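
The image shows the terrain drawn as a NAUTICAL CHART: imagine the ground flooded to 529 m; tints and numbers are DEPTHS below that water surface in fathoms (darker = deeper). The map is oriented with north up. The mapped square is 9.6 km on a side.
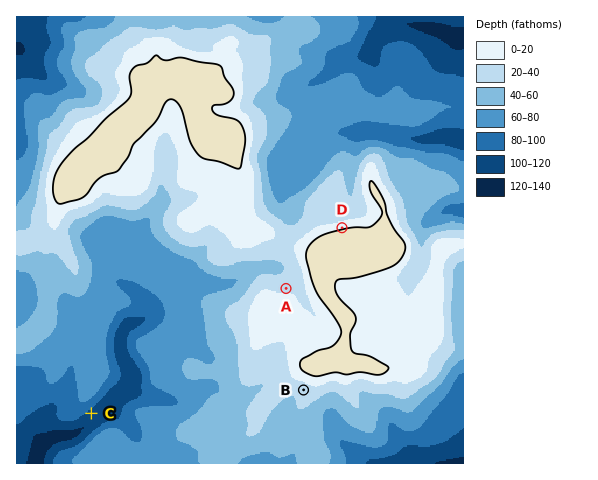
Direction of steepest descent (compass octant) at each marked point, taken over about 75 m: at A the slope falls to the N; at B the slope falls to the SW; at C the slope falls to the SE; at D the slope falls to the N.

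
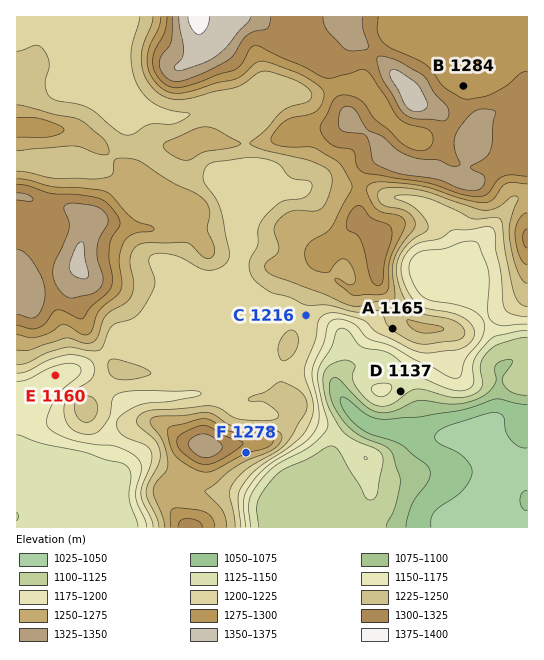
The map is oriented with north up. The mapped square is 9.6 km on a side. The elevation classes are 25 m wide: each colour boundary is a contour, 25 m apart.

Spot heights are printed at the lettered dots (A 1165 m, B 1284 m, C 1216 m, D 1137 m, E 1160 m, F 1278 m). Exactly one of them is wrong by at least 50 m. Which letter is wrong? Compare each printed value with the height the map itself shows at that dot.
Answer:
A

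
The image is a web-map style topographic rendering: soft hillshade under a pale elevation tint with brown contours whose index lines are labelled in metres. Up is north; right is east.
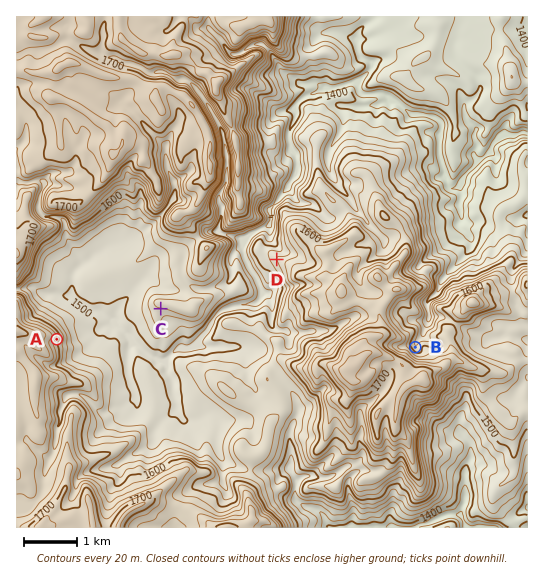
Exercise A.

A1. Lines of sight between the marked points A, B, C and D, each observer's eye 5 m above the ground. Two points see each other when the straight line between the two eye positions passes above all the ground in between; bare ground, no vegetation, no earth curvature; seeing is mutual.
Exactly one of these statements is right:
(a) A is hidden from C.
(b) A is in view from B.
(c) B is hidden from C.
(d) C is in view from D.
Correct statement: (c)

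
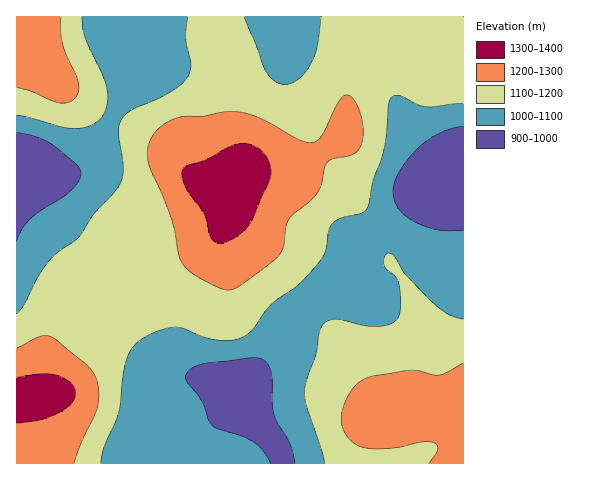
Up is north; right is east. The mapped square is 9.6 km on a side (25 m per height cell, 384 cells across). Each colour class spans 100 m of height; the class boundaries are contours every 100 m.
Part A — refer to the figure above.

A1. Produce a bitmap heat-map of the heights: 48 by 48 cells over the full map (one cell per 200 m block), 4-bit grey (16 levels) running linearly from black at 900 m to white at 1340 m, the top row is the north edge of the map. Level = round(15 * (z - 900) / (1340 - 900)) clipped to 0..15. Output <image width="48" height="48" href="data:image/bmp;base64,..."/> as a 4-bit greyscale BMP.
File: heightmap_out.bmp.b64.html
<image width="48" height="48" href="data:image/bmp;base64,Qk32BAAAAAAAAHYAAAAoAAAAMAAAADAAAAABAAQAAAAAAIAEAAATCwAAEwsAABAAAAAAAAAAAAAAABEREQAiIiIAMzMzAERERABVVVUAZmZmAHd3dwCIiIgAmZmZAKqqqgC7u7sAzMzMAN3d3QDu7u4A////AN3dy6mGZVVVVVVVVVVDM0VniZqqqqqrvN3dzKmHZVVVVVVVVVQzM0V4maqqqqqqu93d3LqHZVVVVUREREMzNFZ4mru7u6qqu93d3LqYZlVVVUREMzIjNFZ4q7zLu7u7u+7t3cuodmZVVURDMiIjRWeJq8zMy7u7vO7u7dypdmZlVUQzIREjRWeJq8zMzLu7zf/u7ty5h2ZlVUQyIREjVmeIm7zMzMu7zf//7ty5h2ZVREMyEQEjVneImrzMzLu7ze7u7ty5h2VURDMiEREjVneImqu7u7u7vN7u7cuph2VURDMyIREkVmd4iaqqq7qqu83d3LqZh2ZVREMzMiI0Vmd4iJmZqqqqqrzMy6qYh2ZVVUREREREVWd3iIiZmZmZmau7upmIh3ZmVVVmZlVEVWZ3iIiIiIiJmZqqqpmIiHd2Zmd3d3ZVVWZ3d3d3iIiIiImqqZiIiId3d3eIiIdlVWZ3d3d3d3iIiIiZmZiIiIiId3iJmYdlVWZ3d3dnd3d3d3iZmYiIiIiIiIiZqZh2ZWZmZmZmd3d3dmeJmYiIiIiZmImaqpmHZmZmZmZmd3d2ZmeIiIiIiImZmZmqqqmYd2ZmZmZmd3dmZlZ4iIiIiJmZmaqruqqZiHZmZmZnd3ZlVVZ3iIiIiZmaqqu7u7qqmIdmZmZ3d3ZVVUVneIiIiZmqqrvMzLu6qYd2ZmZ3d2ZVVUVWd3iIiZmaqrzd3Mu7qZh3ZmZ3d2VURERWZ3eIiZmaqrze3dzLqph3ZmZndmVERDRFZnd4iJmZq83e7t3LqpiHZmZmZlRERDRFVmd4iJmZq83u7u3MupiHZmZmZUQzMzNEVWZ3iImZq83u7u7cuqmId3dmVDIiMzM0RVZ3iImavN3u7u7cy6qYiHdlQyESIiIjNEVneImavN7u7+7dzLqpmIdlMhEREhEiI0RWd4maze7//+7t3MuqmYdlMhEAERESIzRVZ4mrze7///7u3cuqmYh1QiEQAAERIzRFZ4ms3e7v//7u3Mu6qZh2QyIRAAESI0RFZ4m83d3u7/7t3Lu6qqmGVDIhEREiNEVVZ4q8zMzd7u7tzLuqu6mHVEMiESIzRVVmZ4mrzLzM3d3cu6qru7qHZUQzIjRFZmZmd4mru7u7zMzLqqqqu7qHZVRDM1ZneHd3d4iaq6q7u7u6qZmqu7qHZlVURHeImZh3d3iJqqqqqqqpmImau7qHZmZmVZmaqqmHdmd4mZqqqqmYiIiaq6mHdnd3d6qru6mHZmZneJmZmZmId4iZqqmHd3iIiKu7u6mHZlVVZ4iZmYiHd3iJqqmIeIiZmbu8y6mHZVVFVniIiIh3Z3eJmpmIiJmZmczMy6h2VUREVneIiId2ZmeJmZmZmZmaqszMuph2VEREVneIiId2Zmd4mZmZmaqqqszMuodmVERFVniIiIdmZWZ4mZmZmqqqqszMuYdlVERVZniIiHdmVVZ4mZmZmqqqqszMuYdlRERVZniIiHdlVVZ4mZmZmaqqqszMuYZlRERVZneIh3ZlVVZ4mZmImZqqqg=="/>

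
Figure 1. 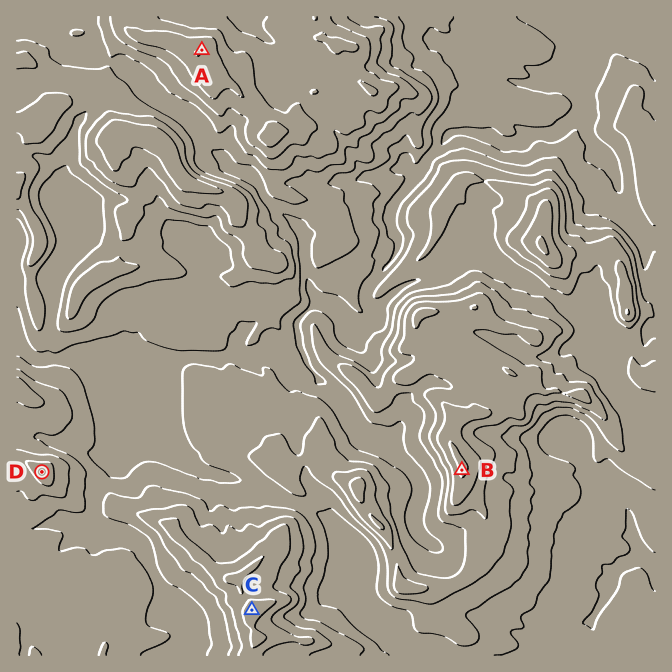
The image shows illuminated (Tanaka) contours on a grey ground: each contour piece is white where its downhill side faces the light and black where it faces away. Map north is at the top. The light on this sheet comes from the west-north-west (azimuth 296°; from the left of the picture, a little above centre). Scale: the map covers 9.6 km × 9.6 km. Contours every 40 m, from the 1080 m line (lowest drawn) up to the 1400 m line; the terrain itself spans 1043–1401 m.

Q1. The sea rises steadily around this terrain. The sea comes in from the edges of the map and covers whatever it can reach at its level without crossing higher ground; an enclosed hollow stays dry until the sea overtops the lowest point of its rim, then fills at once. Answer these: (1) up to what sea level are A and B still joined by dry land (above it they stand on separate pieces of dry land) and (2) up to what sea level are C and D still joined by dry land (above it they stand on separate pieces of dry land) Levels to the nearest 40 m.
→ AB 1200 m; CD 1240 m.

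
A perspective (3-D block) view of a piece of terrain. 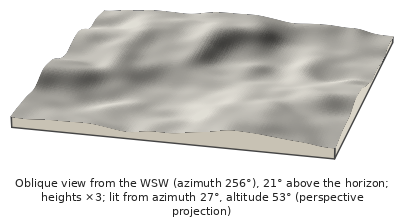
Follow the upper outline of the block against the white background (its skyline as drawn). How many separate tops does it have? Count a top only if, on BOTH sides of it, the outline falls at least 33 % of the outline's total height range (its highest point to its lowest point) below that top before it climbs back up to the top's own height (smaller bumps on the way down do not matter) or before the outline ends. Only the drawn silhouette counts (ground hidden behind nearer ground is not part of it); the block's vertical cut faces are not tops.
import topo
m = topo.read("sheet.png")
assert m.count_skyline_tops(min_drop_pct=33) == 0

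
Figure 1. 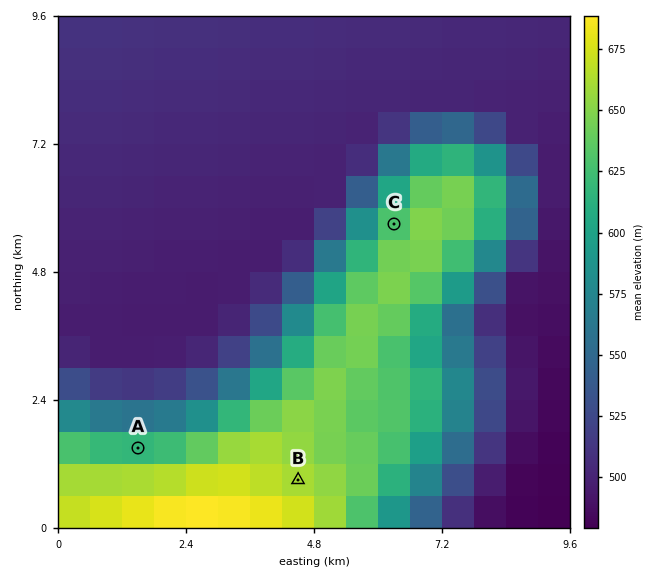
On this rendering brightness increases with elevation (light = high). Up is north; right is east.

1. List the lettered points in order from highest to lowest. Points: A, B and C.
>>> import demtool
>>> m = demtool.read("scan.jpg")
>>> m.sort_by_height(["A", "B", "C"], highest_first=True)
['B', 'C', 'A']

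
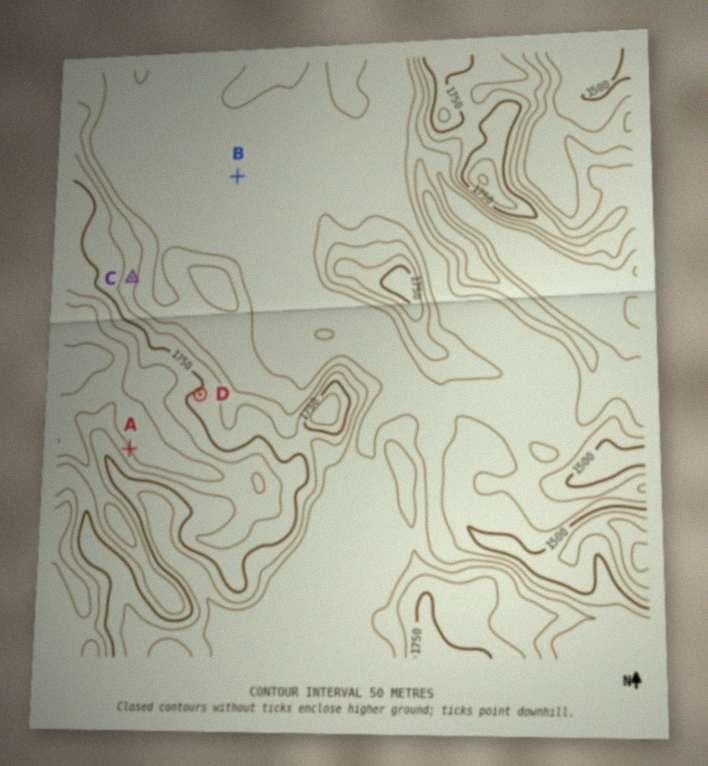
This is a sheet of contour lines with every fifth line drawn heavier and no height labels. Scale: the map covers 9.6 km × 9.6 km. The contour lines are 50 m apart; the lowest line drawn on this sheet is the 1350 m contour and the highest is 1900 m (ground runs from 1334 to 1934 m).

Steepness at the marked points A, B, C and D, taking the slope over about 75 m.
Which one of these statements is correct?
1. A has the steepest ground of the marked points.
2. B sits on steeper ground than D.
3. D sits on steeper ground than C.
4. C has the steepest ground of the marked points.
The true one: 1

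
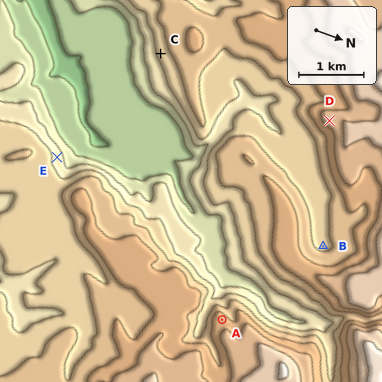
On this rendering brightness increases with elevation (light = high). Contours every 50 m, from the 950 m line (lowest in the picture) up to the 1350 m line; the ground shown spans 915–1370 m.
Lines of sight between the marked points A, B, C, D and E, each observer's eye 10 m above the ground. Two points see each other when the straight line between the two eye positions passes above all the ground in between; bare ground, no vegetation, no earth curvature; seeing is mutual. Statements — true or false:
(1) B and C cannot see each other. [true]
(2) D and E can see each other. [true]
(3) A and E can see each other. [false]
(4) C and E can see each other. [true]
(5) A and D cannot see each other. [false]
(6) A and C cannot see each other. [false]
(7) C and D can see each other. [false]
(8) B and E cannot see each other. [true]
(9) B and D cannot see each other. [false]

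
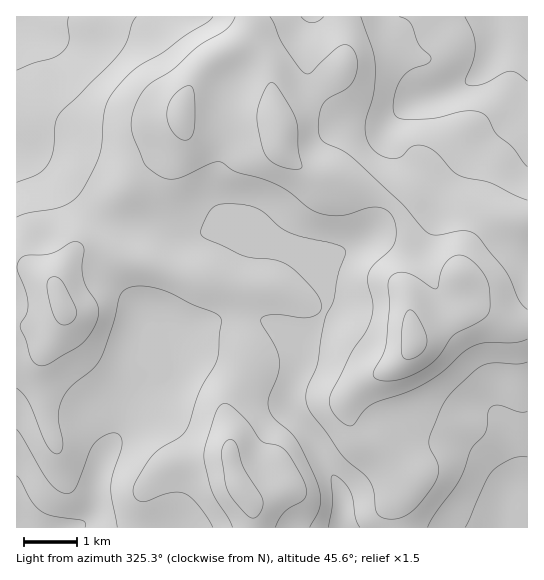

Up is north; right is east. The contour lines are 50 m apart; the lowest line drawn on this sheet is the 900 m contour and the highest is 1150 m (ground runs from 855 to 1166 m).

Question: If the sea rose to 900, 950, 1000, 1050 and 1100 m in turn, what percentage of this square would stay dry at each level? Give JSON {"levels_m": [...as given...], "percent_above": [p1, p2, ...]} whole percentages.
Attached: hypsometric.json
{"levels_m": [900, 950, 1000, 1050, 1100], "percent_above": [96, 85, 59, 25, 6]}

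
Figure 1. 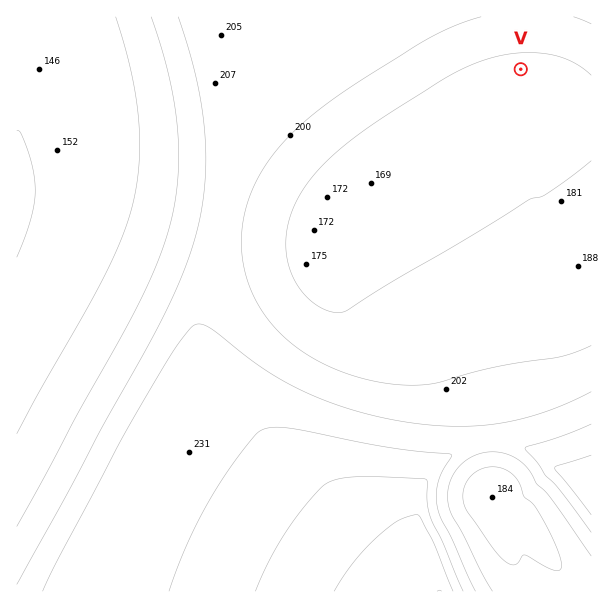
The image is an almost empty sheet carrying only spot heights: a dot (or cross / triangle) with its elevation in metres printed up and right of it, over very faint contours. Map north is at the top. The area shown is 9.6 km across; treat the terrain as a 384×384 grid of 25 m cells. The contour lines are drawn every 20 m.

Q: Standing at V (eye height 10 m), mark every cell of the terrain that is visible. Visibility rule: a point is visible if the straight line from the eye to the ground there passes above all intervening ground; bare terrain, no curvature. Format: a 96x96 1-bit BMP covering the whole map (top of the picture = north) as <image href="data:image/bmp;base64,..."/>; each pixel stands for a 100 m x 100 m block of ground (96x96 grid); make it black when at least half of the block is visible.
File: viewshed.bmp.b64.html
<image width="96" height="96" href="data:image/bmp;base64,Qk2+BAAAAAAAAD4AAAAoAAAAYAAAAGAAAAABAAEAAAAAAIAEAAATCwAAEwsAAAIAAAAAAAAA////AAAAAAAAAAAAAAAAAAPgAAAAAAAAAAAAAAPgAAAAAAAAAAAAAAPgAAAAAAAAAAAAAAfAAAAAAAAAAAAAAAfAAAAAAAAAAAAAAAeAAAAAAAAAAAAAAAeAAAAAAAAAAAAAAA+AAAAAAAAAAAAAAA8AAAAAAAAAAAAAAB8AAAAAAAAAAAAAAB4AAAAAAAAAAAAAAPwAAAAAAAAAAAAAA/wAAAAAAAAAAAAAH/gAAAAAAAAAAAAAf/gAAAAAAAAAAAAA//gAAAAAAAAAAAAD//gAAAEAAAAAAAAP//gAAAMAAAAAAAAf//gAAAcAAAAAAAA///wAAA8AAAAAAAD///wAAD8AAAAAAAH///4AAH8AAAAAAAP///8AAf8AAAAAAAf////AA/8AAAAAAA/////4H/8AAAAAAB////////8AAAAAAD////////8AAAAAAH////////8AAAAAAP////////8AAAAAAf////////8AAAAAA/////////8AAAAAB/////////8AAAAAD/////////8AAAAAD/////////8AAAAAH/////////8AAAAAP/////////8AAAAAP/////////8AAAAAf/////////8AAAAAf/////////8AAAAA//////////8AAAAA//////////8AAAAA//////////8AAAAB//////////8AAAAB//////////8AAAAB//////////8AAAAD//////////8AAAAD//////////8AAAAD//////////8AAAAD///////H//8AAAAD///////D//8AAAAD//////+A//8AAAAB//////+Af/8AAAAB//////8AP/8AAAAB//////8AH/8AAAAB///////4D/8AAAAA///////8D/8AAAAA////////B/8AAAAA////////h/8AAAAA////////w/8AAAAA////////5/8AAAAAf/////////8AAAAAf/////////8AAAAAf/////////8AAAAAf/////////8AAAAAf/////////8AAAAAf/////////8AAAAAP/////////8AAAAAP/////////8AAAAAP/////////8AAAAAP/////////8AAAAAP/////////8AAAAAH/////////8AAAAAH/////////8AAAAAD/////////8AAAAAB/////////8AAAAAA/////////8AAAAAAf////////8AAAAAAP////////8AAAAAAH////////8AAAAAAD////////8AAAAAAB////////8AAAAAAA////////8AAAAAAAP///////8AAAAAAAH///////8AAAAAAAD///////8AAAAAAAA///////8AAAAAAAAf//////8AAAAAAAAH//////8AAAAAAAAD//////8AAAAAAAAA//////8AAAAAAAAAf/////8AAAAAAAAAH/////8AAAAAAAAAD/////8AAAAAAAAAB/////8AAAAAAAAAAf////8AAAAAAAAAAP////8="/>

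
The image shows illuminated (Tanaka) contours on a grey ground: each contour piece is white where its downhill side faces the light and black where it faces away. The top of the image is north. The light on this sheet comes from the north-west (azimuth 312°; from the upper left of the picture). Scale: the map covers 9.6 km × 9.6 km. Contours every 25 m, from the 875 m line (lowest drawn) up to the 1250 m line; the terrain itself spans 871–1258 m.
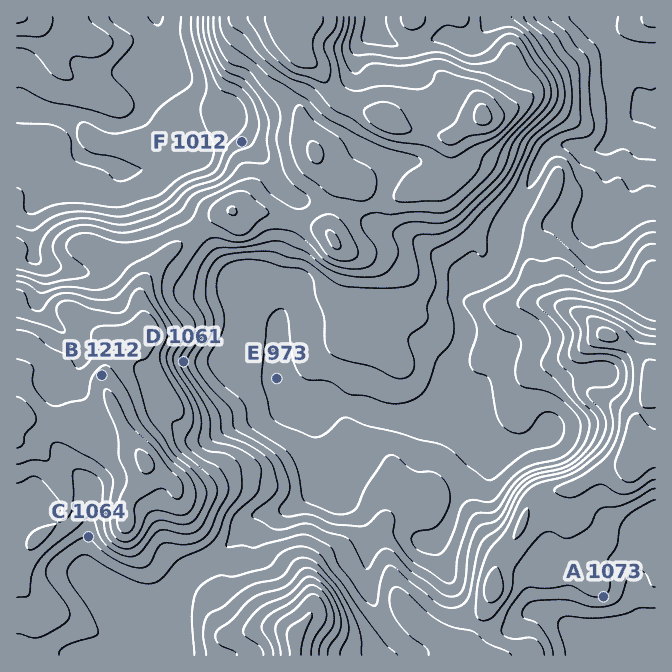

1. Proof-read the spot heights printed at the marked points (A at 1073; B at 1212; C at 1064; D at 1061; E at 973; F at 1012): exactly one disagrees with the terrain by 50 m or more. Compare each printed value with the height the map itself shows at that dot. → C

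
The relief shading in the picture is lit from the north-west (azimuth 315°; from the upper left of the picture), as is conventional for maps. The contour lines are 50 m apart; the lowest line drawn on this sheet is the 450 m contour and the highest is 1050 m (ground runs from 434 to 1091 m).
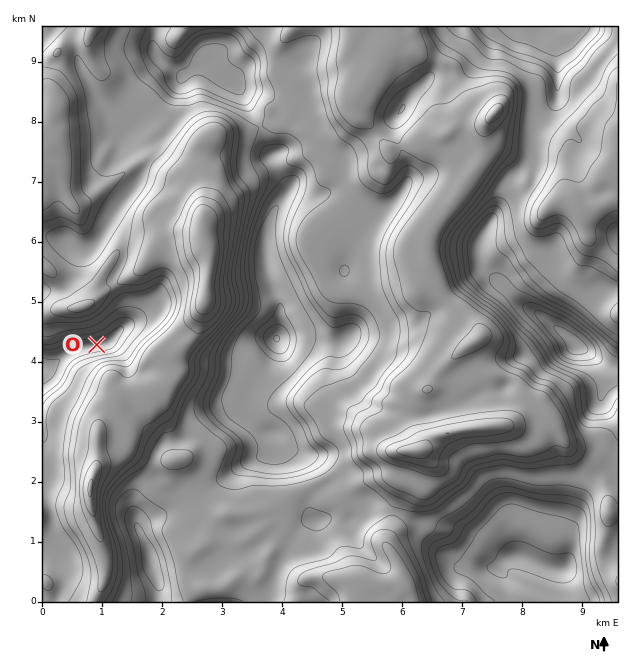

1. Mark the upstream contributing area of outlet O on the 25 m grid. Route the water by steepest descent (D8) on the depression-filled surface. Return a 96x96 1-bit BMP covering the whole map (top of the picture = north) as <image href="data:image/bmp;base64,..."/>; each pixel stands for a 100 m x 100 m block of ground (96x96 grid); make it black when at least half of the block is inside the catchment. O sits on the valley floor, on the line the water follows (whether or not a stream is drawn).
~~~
<image width="96" height="96" href="data:image/bmp;base64,Qk2+BAAAAAAAAD4AAAAoAAAAYAAAAGAAAAABAAEAAAAAAIAEAAATCwAAEwsAAAIAAAAAAAAA////AAAAAAAAAAAAAAAAAAAAAAAAAAAAAAAAAAAAAAAAAAAAAAAAAAAAAAAAAAAAAAAAAAAAAAAAAAAAAAAAAAAAAAAAAAAAAAAAAAAAAAAAAAAAAAAAAAAAAAAAAAAAAAAAAAAAAAAAAAAAAAAAAAAAAAAAAAAAAAAAAAAAAAAAAAAAAAAAAAAAAAAAAAAAAAAAAAAAAAAAAAAAAAAAAAAAAAAAAAAAAAAAAAAAAAAAAAAAAAAAAAAAAAAAAAAAAAAAAAAAAAAAAAAAAAAAAAAAAAAAAAAAAAAAAAAAAAAAAAAAAAAAAAAAAAAAAAAAAAAAAAAAAAAAAAAAAAAAAAAAAAAAAAAAAAAAAAAAAAAAAAAAAAAAAAAAAAAAAAAAAAAAAAAAAAAAAAAAAAAAAAAAAAAAAAAAAAAAAAAAAAAAAAAAAAAAAAAAAAAAAAAAAAAAAAAAAAAAAAAAAAAAAAAAAAAAAAAAAAAAAAAAAAAAAAAAAAAAAAAAAAAAAAAAAAAAAAAAAAAAAAAAAAAAAAAAAAAAAAAAAAAAAAAAAAAADAAAAAAAAAAAAAAAD+AAAAAAAAAAAAAAH/gAAAAAAAAAAAAAH/wAAAAAAAAAAAAAH/wAAAAAAAAAAAAAP/wAAAAAAAAAAAAAf/wAAAAAAAAAAAAAf/wAAAAAAAAAAAAAf/4AAAAAAAAAAAAAf/8AAAAAAAAAAAAAf/+AAAAAAAAAAAAAf//AAAAAAAAAAAAA///AAAAAAAAAAAAA///AAAAAAAAAAAAB///gAAAAAAAAAAAB///gAAAAAAAAAAAAf//gAAAAAAAAAAAAP//gAAAAAAAAAAAAH//wAAAAAAAAAAAAB//wAAAAAAAAAAAAAf/wAAAAAAAAAAAAAP/wAAAAAAAAAAAAAH/wAAAAAAAAAAAAAD/wAAAAAAAAAAAAAB/wAAAAAAAAAAAAAA/gAAAAAAAAAAAAAAfgAAAAAAAAAAAAAAAAAAAAAAAAAAAAAAAAAAAAAAAAAAAAAAAAAAAAAAAAAAAAAAAAAAAAAAAAAAAAAAAAAAAAAAAAAAAAAAAAAAAAAAAAAAAAAAAAAAAAAAAAAAAAAAAAAAAAAAAAAAAAAAAAAAAAAAAAAAAAAAAAAAAAAAAAAAAAAAAAAAAAAAAAAAAAAAAAAAAAAAAAAAAAAAAAAAAAAAAAAAAAAAAAAAAAAAAAAAAAAAAAAAAAAAAAAAAAAAAAAAAAAAAAAAAAAAAAAAAAAAAAAAAAAAAAAAAAAAAAAAAAAAAAAAAAAAAAAAAAAAAAAAAAAAAAAAAAAAAAAAAAAAAAAAAAAAAAAAAAAAAAAAAAAAAAAAAAAAAAAAAAAAAAAAAAAAAAAAAAAAAAAAAAAAAAAAAAAAAAAAAAAAAAAAAAAAAAAAAAAAAAAAAAAAAAAAAAAAAAAAAAAAAAAAAAAAAAAAAAAAAAAAAAAAAAAAAAAAAAAAAAAAAAAAAAAAAAAAAAAAAAAAAAAAAAAAAAAAAAAAAAAAAAAAAAAAAAAAAAAAAAAAAAAAAAAAA="/>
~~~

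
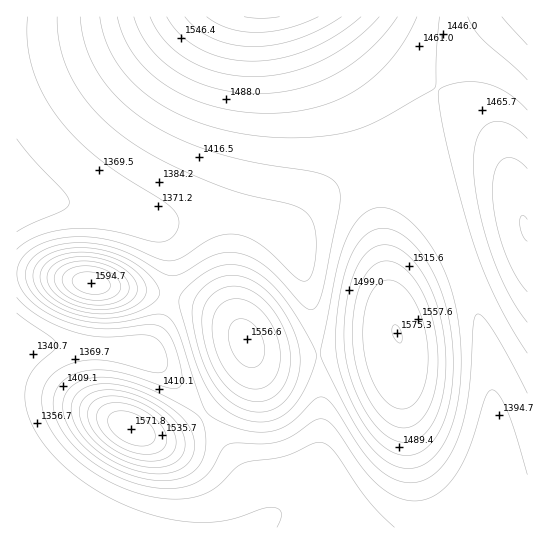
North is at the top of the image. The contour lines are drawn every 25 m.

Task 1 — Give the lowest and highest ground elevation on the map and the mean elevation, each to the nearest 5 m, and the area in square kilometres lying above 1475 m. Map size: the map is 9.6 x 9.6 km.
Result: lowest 1330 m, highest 1630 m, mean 1440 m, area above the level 25.3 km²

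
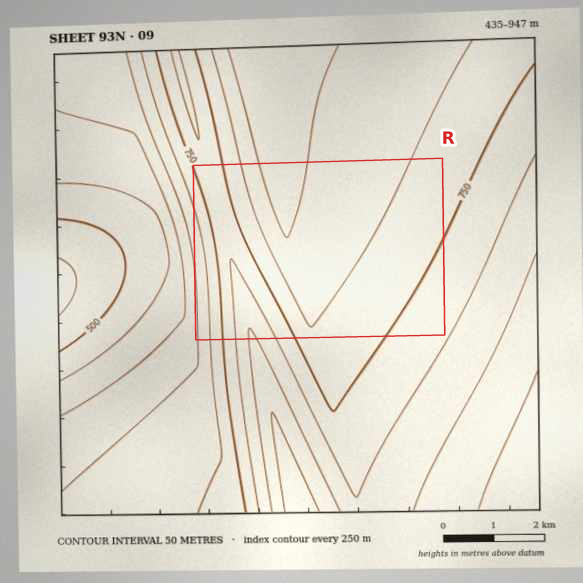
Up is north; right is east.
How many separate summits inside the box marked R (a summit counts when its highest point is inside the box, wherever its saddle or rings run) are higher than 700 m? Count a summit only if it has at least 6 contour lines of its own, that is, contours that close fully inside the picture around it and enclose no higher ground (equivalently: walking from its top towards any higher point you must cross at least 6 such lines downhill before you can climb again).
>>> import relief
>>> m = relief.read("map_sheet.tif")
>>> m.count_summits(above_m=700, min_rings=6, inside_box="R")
0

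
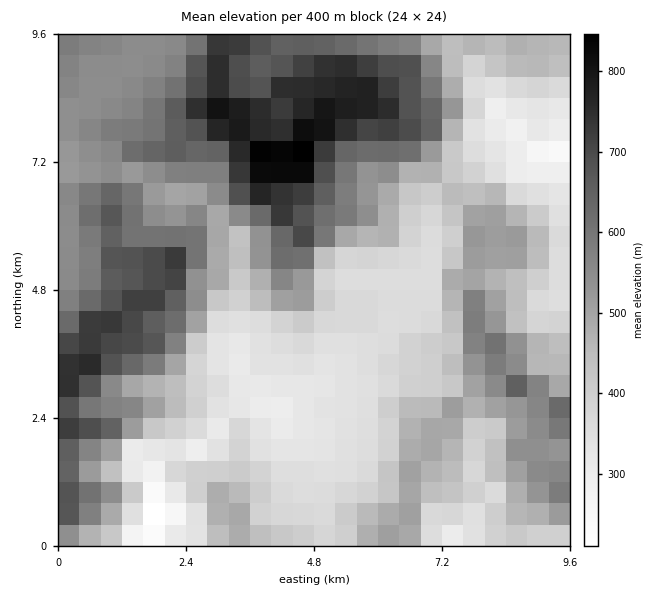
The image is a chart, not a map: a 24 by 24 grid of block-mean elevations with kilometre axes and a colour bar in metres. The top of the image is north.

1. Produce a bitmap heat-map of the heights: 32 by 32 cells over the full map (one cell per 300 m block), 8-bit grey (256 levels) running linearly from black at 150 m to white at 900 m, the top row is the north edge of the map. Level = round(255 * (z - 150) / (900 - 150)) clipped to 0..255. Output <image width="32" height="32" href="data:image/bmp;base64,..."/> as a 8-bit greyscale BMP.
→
<image width="32" height="32" href="data:image/bmp;base64,Qk02CAAAAAAAADYEAAAoAAAAIAAAACAAAAABAAgAAAAAAAAEAAATCwAAEwsAAAABAAAAAAAAAAAAAAEBAQACAgIAAwMDAAQEBAAFBQUABgYGAAcHBwAICAgACQkJAAoKCgALCwsADAwMAA0NDQAODg4ADw8PABAQEAAREREAEhISABMTEwAUFBQAFRUVABYWFgAXFxcAGBgYABkZGQAaGhoAGxsbABwcHAAdHR0AHh4eAB8fHwAgICAAISEhACIiIgAjIyMAJCQkACUlJQAmJiYAJycnACgoKAApKSkAKioqACsrKwAsLCwALS0tAC4uLgAvLy8AMDAwADExMQAyMjIAMzMzADQ0NAA1NTUANjY2ADc3NwA4ODgAOTk5ADo6OgA7OzsAPDw8AD09PQA+Pj4APz8/AEBAQABBQUEAQkJCAENDQwBEREQARUVFAEZGRgBHR0cASEhIAElJSQBKSkoAS0tLAExMTABNTU0ATk5OAE9PTwBQUFAAUVFRAFJSUgBTU1MAVFRUAFVVVQBWVlYAV1dXAFhYWABZWVkAWlpaAFtbWwBcXFwAXV1dAF5eXgBfX18AYGBgAGFhYQBiYmIAY2NjAGRkZABlZWUAZmZmAGdnZwBoaGgAaWlpAGpqagBra2sAbGxsAG1tbQBubm4Ab29vAHBwcABxcXEAcnJyAHNzcwB0dHQAdXV1AHZ2dgB3d3cAeHh4AHl5eQB6enoAe3t7AHx8fAB9fX0Afn5+AH9/fwCAgIAAgYGBAIKCggCDg4MAhISEAIWFhQCGhoYAh4eHAIiIiACJiYkAioqKAIuLiwCMjIwAjY2NAI6OjgCPj48AkJCQAJGRkQCSkpIAk5OTAJSUlACVlZUAlpaWAJeXlwCYmJgAmZmZAJqamgCbm5sAnJycAJ2dnQCenp4An5+fAKCgoAChoaEAoqKiAKOjowCkpKQApaWlAKampgCnp6cAqKioAKmpqQCqqqoAq6urAKysrACtra0Arq6uAK+vrwCwsLAAsbGxALKysgCzs7MAtLS0ALW1tQC2trYAt7e3ALi4uAC5ubkAurq6ALu7uwC8vLwAvb29AL6+vgC/v78AwMDAAMHBwQDCwsIAw8PDAMTExADFxcUAxsbGAMfHxwDIyMgAycnJAMrKygDLy8sAzMzMAM3NzQDOzs4Az8/PANDQ0ADR0dEA0tLSANPT0wDU1NQA1dXVANbW1gDX19cA2NjYANnZ2QDa2toA29vbANzc3ADd3d0A3t7eAN/f3wDg4OAA4eHhAOLi4gDj4+MA5OTkAOXl5QDm5uYA5+fnAOjo6ADp6ekA6urqAOvr6wDs7OwA7e3tAO7u7gDv7+8A8PDwAPHx8QDy8vIA8/PzAPT09AD19fUA9vb2APf39wD4+PgA+fn5APr6+gD7+/sA/Pz8AP39/QD+/v4A////AIJwYFUuDDM5PFB3b2ddWVVOTVpqdH9hRDM6RE9XUU9NqY96ZD4TICY6VXtuWFRRUUxKbXmAhGE/QTtMY2pkY268rY98VSsNL0NdfGxPSUdGRkxaWV9ycU1VUT9LZnp7jrigkoRhMhhBVGhyZFtNRkdGSExRW21zZl1jRUttfoqWsIxwWzwfNU1VVVhZVUlFRENCRUtbc3ZpaFRNZnaCkI2rj3VwOTFPUT85T1JFP0A+P0FDRlJsfHBtTltrgYmGgrKmlolNKy0wNC9KT0A5ODo8QERESl51dHdSUl6BhoSGx8O5qo1xYllMPDpOPjY3Ozw/QkVNaG53el5TXHSKj527n5SVk39yYVVCPjc2Mjc7PkBBRVNka2t/dWJ7eX6SpcipnYB4c3FqWUlFODM0Njc8P0FCSlleW2B3eIenppqJz86xkYF2amBNQkE0PDs8PTo/QkNHS0xPV3GEkKKBbWbF1Ma5rqWTdVRAOjZAQUFCPzxARUxSUlhjdJGXjmtpar3Kv7y7uaeFWUE4OkBERklDQEJER05YWVd0oJ+NcGpnpMbGvruzrKNvSzw8QEZNUUdHR0dERUpNWnyciHJiU1uYsMHJw7anm4tbREtNVGJfUUtOS0dGRkhghJl3XU1FSY2YprG+w8WnhnZNVWd2iX1aSklJR0dGR2ONhnNrUkVEiY+errK3wbmAgWdZa36WdFFHRUZHRUVHcH9vaWBaSkSIjKC6uLXEy6B5Xml2jaSDV0hISEdHRkVbenh2cnFQRIiKoK6ssrS1oXtmX4Kapq56WlVZWVBHRU93f3t/eVdEiYymp5mXlpqggmllfpi5vKGKb291XUlHUHGCen5yW0WHkbCvno2CiZOJaIuVuMuzoJmSgXVcS01acHt7cWNRP4mVprCgkHVvc3OIrcHNurOolZSEamRQVGVsbnZaTEc9h4+XnZF+e4GMgaHM29nU0bWhjHd+aVNgZV9bVT86PDh8fYKAe4WRlpmImtLm5vDlv6KKh4x6bnFYV0c9Mis0K36Gg4ubpqmuop6l0e7s8OvIqZugnZqRcllJRDw2JyAagIeOl6Gdo6ivv9ff2dTa69bFtLC1vreTako9Oi8tNyuFio+Tj5Kgt8HK2dXNx8nf5tzTzsu7trF8TzkuLTg7MoaFh4mMlJ2txtzh187Hw9La2NPU0b6rn4VnPS85PT05jImFiIqOlaCzzMq6tcXQy8/R09XIvaqWflE7PkdIS0SOiYeGh4qOlbLOvrKttMfPz9LVyLq3rYpkUEpTXGJkWpOLiYmHh4mOpMzSvrCrsba+wr+4srOgf2pSXmduamlmlZGPjImHiYqTtMnBua6pp6Sfm5GMkoNyZ2tqaW5taWk="/>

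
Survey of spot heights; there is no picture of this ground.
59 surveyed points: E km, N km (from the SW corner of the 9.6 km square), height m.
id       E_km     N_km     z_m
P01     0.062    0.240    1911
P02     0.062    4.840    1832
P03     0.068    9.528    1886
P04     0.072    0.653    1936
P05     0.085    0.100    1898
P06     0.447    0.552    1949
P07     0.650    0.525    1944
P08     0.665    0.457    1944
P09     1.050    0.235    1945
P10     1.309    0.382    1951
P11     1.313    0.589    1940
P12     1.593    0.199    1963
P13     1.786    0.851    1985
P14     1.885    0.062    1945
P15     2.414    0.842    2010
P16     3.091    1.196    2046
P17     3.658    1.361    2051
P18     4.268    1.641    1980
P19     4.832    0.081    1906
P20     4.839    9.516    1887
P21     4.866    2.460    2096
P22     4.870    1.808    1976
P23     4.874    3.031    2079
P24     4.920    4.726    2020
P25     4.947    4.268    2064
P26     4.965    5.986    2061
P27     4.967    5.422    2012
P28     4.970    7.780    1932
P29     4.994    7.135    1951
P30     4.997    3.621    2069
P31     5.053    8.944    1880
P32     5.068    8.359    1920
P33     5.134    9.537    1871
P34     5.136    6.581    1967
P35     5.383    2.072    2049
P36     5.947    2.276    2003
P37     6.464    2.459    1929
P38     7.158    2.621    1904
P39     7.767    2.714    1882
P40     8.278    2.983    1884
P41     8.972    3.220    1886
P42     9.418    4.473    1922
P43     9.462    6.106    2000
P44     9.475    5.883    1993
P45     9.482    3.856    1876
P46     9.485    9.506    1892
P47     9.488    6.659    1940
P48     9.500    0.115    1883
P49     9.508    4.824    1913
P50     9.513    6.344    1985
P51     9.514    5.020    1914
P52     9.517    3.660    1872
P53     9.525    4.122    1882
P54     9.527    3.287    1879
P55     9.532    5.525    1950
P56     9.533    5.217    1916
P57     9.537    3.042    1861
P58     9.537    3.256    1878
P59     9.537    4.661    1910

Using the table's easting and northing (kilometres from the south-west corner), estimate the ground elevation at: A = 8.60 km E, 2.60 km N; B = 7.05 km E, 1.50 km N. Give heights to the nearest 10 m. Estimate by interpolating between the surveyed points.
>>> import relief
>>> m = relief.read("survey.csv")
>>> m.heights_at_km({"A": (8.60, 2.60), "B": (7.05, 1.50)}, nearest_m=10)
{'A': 1880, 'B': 1870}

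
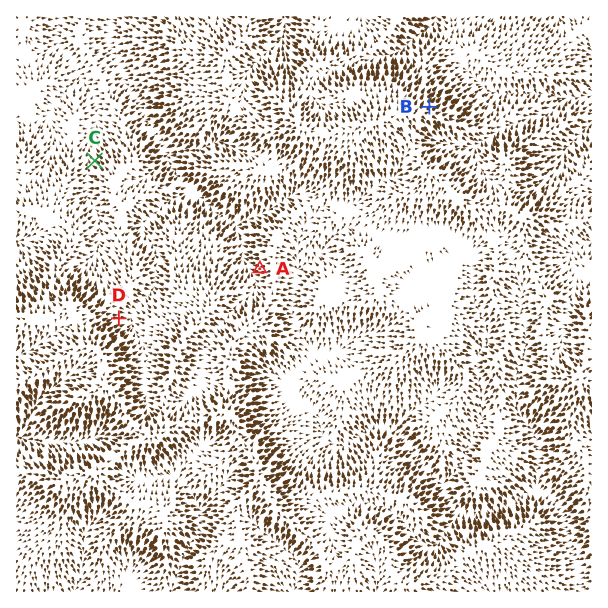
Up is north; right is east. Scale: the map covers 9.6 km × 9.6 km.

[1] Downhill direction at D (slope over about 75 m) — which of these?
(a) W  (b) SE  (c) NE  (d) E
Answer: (d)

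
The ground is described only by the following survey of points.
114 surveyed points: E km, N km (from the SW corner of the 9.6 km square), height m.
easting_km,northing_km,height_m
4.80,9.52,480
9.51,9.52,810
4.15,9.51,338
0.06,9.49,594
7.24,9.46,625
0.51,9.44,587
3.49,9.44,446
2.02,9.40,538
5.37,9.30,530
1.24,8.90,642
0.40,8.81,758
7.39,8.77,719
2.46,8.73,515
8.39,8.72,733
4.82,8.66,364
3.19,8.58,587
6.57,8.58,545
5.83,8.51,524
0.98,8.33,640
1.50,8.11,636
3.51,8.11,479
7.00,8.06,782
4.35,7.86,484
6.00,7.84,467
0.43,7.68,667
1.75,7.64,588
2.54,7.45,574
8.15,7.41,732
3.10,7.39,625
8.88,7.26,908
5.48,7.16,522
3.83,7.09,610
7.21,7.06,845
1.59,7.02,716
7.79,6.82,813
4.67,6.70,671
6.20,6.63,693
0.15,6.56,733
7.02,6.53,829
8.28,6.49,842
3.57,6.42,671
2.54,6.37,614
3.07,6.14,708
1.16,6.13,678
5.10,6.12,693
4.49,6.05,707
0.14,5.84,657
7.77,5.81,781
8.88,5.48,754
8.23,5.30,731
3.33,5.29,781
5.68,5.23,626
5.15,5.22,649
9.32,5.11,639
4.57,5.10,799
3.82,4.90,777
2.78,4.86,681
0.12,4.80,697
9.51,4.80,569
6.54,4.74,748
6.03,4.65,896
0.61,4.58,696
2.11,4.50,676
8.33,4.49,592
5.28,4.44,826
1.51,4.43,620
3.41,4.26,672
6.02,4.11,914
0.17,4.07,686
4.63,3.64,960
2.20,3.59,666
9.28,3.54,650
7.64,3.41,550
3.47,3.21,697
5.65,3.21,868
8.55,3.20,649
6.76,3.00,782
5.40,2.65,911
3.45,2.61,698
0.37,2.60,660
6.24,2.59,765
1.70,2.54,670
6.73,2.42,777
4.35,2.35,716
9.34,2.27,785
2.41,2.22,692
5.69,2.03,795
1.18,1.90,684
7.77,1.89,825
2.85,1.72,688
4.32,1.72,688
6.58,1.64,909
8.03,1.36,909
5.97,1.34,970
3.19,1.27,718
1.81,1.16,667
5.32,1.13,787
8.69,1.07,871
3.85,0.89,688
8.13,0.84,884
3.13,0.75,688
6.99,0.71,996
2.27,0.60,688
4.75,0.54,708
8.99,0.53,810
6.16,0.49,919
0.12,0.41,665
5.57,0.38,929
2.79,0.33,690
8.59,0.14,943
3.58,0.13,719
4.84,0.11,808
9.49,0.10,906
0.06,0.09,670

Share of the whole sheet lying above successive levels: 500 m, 96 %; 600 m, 83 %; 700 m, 48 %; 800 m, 22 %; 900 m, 8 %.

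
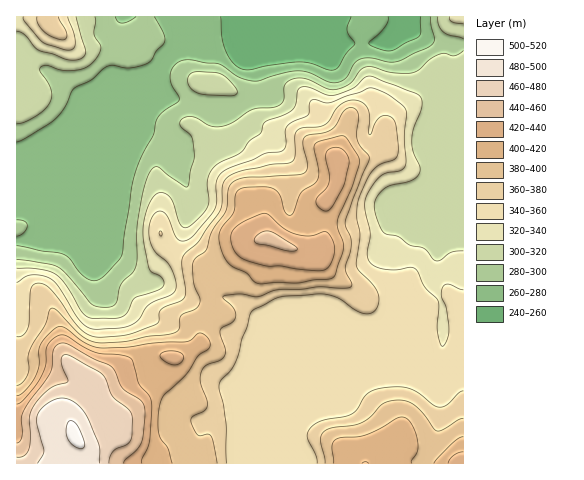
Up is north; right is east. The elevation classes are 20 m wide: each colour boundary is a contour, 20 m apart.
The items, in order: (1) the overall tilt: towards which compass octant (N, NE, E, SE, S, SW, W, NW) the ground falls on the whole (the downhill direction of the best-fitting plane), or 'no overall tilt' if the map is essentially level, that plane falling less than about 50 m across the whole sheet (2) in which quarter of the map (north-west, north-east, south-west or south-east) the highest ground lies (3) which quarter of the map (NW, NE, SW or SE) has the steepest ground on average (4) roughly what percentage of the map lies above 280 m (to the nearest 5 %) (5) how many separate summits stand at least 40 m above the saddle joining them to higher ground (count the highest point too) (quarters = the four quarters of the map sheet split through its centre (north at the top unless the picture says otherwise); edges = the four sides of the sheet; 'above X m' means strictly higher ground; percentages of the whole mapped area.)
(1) Overall the map slopes down towards the north.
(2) The highest ground is in the south-west quarter.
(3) The south-west quarter is the steepest part of the map.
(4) Ground above 280 m makes up about 80 % of the sheet.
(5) Counting only tops that stand 40 m proud, the map has 4 summits.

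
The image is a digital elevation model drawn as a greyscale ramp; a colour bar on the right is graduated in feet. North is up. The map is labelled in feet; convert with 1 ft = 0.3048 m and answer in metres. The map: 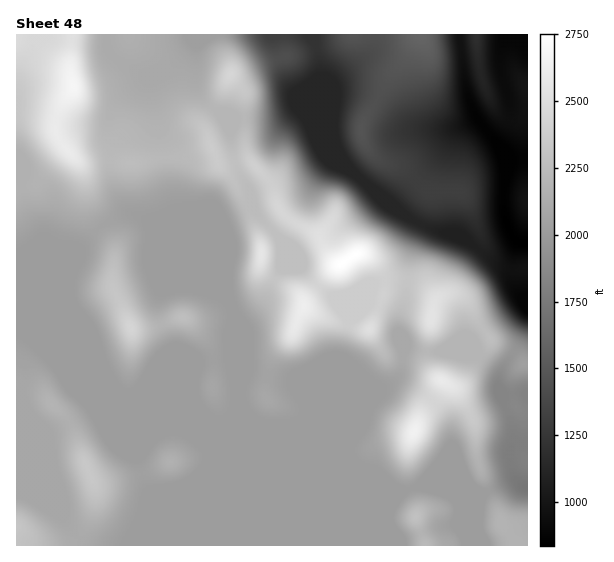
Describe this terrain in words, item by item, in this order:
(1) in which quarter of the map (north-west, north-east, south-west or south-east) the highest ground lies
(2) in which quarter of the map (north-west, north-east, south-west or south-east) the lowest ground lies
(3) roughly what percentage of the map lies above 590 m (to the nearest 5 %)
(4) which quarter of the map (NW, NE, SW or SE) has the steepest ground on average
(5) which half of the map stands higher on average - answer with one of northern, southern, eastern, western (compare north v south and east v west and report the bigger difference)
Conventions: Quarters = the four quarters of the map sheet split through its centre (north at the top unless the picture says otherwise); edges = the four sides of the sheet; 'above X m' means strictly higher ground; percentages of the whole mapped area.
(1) The highest point lies in the north-east quarter of the map.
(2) The lowest ground is in the north-east quarter.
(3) Ground above 590 m makes up about 80 % of the sheet.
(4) The steepest ground, on average, is in the north-east quarter.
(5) The western half stands higher on average than the eastern half.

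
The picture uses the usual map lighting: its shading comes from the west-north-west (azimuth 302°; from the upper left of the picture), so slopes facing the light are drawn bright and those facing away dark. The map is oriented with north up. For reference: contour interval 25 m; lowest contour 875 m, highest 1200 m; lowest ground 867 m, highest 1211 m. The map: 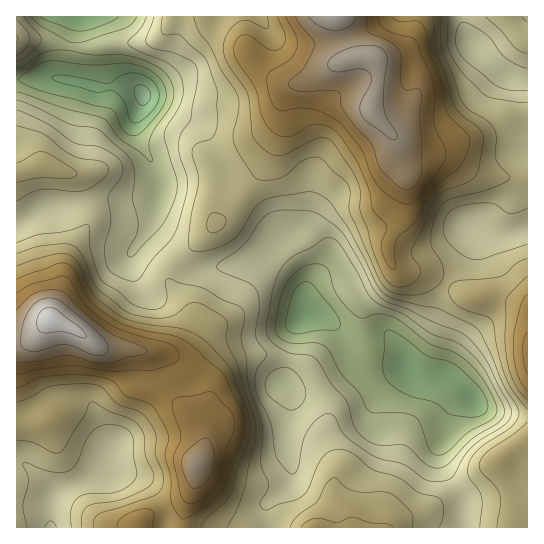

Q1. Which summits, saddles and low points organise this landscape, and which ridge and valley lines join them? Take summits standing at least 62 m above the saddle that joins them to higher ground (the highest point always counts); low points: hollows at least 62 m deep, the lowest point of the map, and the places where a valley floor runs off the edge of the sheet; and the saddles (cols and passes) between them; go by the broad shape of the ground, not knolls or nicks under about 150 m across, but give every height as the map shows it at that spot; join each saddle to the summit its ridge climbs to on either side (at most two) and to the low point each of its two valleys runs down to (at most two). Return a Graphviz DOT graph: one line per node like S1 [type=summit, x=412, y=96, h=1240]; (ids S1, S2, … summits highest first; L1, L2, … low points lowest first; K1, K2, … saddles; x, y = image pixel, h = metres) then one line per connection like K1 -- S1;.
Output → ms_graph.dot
graph terrain {
  S1 [type=summit, x=51, y=319, h=1211];
  S2 [type=summit, x=337, y=17, h=1195];
  S3 [type=summit, x=527, y=350, h=1133];
  S4 [type=summit, x=17, y=39, h=1027];
  L1 [type=low, x=143, y=94, h=867];
  L2 [type=low, x=406, y=370, h=905];
  L3 [type=low, x=473, y=46, h=981];
  L4 [type=low, x=50, y=527, h=998];
  K1 [type=saddle, x=182, y=522, h=1099];
  K2 [type=saddle, x=446, y=285, h=1049];
  K3 [type=saddle, x=179, y=259, h=1019];
  K4 [type=saddle, x=71, y=46, h=953];
  K1 -- S1;
  K1 -- L2;
  K1 -- L4;
  K2 -- S2;
  K2 -- S3;
  K2 -- L2;
  K2 -- L3;
  K3 -- S1;
  K3 -- S2;
  K3 -- L1;
  K3 -- L2;
  K4 -- S2;
  K4 -- S4;
  K4 -- L1;
}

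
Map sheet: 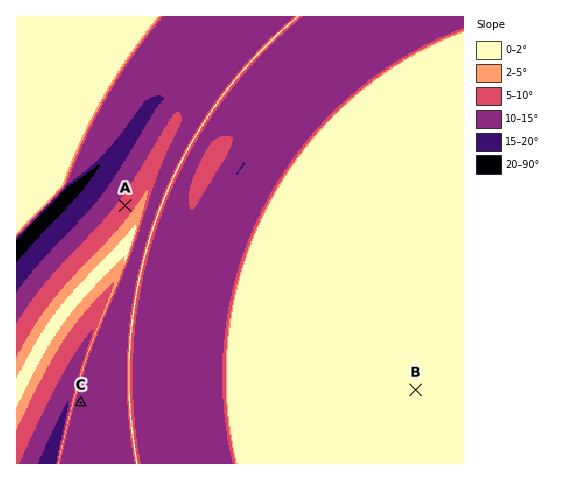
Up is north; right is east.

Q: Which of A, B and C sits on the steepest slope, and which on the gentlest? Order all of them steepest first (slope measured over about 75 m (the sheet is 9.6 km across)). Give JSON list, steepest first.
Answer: ["C", "A", "B"]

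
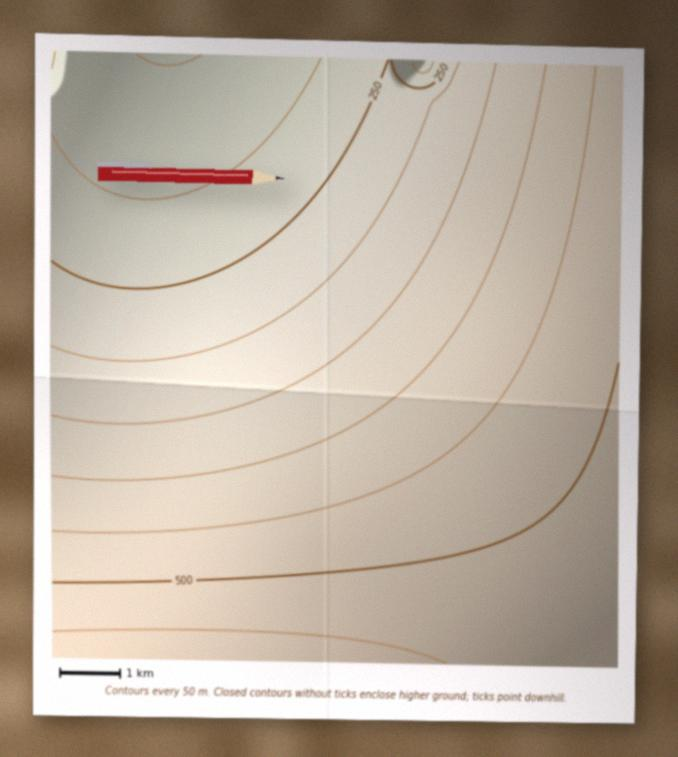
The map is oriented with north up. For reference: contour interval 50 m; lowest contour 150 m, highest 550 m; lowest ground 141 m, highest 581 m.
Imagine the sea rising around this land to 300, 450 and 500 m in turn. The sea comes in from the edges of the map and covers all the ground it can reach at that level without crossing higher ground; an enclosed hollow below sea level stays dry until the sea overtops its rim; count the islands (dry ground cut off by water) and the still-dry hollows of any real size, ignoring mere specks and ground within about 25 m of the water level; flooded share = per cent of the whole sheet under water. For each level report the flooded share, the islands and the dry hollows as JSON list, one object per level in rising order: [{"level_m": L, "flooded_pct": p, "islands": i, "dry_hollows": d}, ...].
[{"level_m": 300, "flooded_pct": 27, "islands": 0, "dry_hollows": 0}, {"level_m": 450, "flooded_pct": 64, "islands": 0, "dry_hollows": 0}, {"level_m": 500, "flooded_pct": 82, "islands": 0, "dry_hollows": 0}]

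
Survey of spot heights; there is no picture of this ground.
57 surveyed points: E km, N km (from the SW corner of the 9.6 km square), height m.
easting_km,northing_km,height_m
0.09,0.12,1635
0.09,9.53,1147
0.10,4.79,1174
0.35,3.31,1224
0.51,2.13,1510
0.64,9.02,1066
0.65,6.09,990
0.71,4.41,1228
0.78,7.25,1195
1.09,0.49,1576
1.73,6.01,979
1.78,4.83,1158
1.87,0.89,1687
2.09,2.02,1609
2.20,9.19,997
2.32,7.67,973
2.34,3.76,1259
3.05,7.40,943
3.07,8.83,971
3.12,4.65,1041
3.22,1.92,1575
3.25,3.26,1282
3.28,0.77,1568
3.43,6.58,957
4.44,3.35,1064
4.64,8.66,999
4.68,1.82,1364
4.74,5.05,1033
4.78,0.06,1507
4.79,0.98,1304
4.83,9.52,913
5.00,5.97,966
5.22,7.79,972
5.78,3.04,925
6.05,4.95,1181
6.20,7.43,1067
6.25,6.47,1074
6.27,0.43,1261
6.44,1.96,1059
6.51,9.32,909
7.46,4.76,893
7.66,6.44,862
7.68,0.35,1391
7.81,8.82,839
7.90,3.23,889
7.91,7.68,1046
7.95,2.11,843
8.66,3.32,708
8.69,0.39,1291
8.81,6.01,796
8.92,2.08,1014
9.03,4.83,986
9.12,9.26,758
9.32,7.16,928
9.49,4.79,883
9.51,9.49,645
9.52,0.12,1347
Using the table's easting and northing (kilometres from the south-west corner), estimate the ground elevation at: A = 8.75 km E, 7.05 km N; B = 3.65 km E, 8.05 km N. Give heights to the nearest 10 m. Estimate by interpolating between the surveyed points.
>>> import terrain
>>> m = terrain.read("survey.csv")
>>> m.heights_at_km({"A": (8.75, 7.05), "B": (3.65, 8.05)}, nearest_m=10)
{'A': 950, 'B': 970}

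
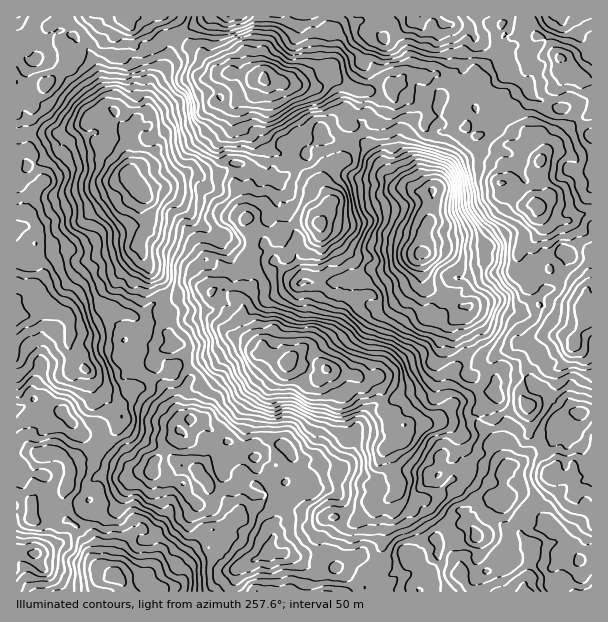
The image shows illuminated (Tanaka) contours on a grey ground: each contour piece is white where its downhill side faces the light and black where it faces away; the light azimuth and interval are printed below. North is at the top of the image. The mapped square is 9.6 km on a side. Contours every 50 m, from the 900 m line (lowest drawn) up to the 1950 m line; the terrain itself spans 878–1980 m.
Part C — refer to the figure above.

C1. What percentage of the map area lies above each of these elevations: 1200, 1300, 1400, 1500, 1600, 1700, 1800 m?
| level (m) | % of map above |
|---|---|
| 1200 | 92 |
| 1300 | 82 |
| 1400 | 65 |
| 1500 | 45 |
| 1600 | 22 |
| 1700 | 10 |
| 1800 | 3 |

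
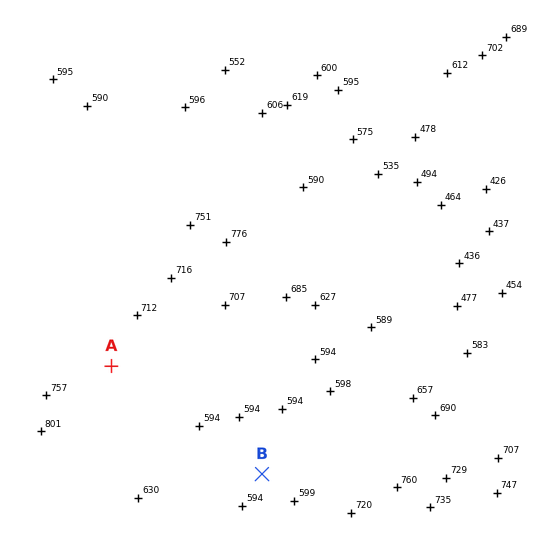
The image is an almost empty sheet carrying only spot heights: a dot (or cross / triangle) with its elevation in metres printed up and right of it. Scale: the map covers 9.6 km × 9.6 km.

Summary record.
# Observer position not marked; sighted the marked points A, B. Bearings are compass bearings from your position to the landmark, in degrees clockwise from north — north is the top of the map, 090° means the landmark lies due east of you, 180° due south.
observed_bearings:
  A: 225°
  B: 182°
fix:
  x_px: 271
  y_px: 206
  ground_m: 670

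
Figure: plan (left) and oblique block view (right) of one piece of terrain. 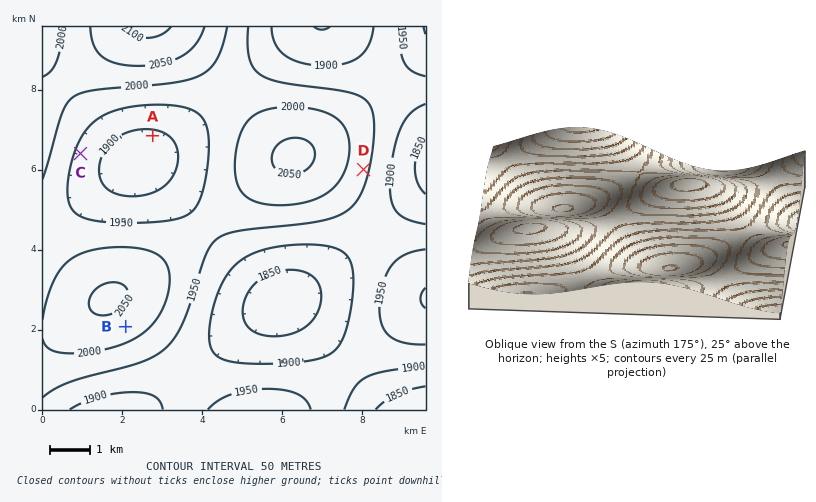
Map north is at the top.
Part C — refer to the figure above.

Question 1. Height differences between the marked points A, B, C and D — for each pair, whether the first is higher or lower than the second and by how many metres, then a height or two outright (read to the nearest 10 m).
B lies higher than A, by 140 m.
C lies lower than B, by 90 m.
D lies lower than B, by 70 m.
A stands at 1890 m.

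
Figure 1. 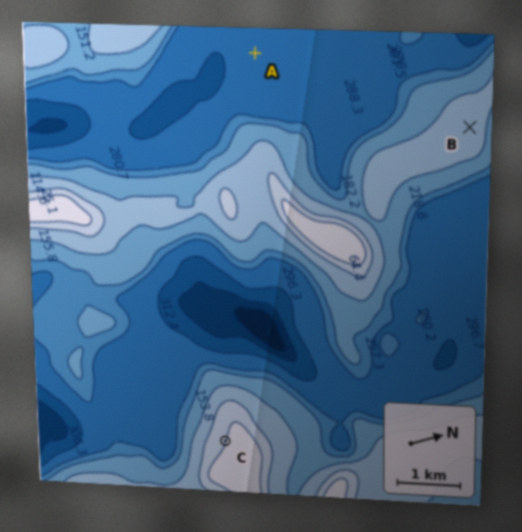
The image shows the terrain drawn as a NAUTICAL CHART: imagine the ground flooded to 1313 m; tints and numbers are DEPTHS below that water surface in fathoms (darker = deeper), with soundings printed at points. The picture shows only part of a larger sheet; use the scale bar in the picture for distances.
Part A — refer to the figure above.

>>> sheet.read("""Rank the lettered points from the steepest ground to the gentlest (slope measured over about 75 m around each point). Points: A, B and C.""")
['C', 'B', 'A']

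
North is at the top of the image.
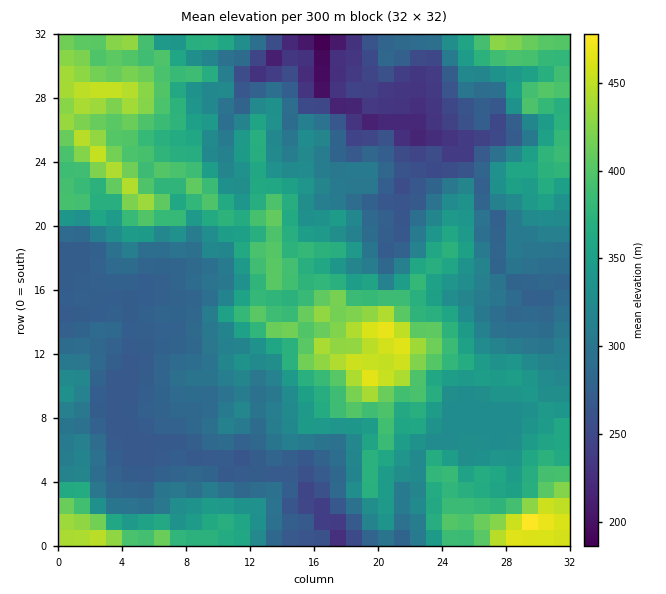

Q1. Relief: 175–485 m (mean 330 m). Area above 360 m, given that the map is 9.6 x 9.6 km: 29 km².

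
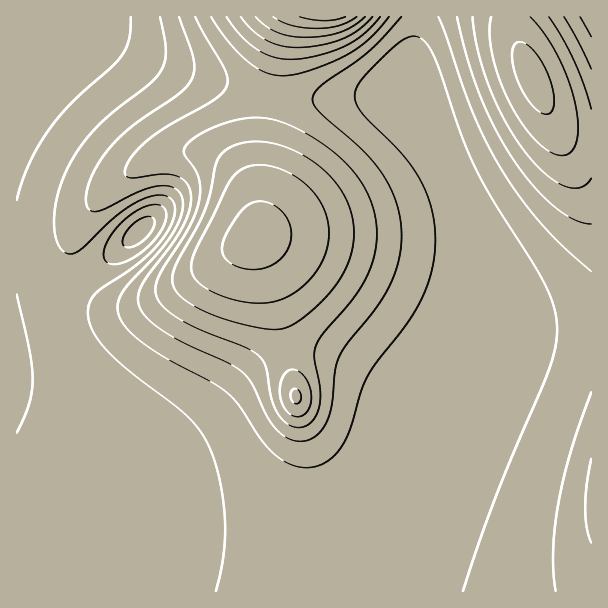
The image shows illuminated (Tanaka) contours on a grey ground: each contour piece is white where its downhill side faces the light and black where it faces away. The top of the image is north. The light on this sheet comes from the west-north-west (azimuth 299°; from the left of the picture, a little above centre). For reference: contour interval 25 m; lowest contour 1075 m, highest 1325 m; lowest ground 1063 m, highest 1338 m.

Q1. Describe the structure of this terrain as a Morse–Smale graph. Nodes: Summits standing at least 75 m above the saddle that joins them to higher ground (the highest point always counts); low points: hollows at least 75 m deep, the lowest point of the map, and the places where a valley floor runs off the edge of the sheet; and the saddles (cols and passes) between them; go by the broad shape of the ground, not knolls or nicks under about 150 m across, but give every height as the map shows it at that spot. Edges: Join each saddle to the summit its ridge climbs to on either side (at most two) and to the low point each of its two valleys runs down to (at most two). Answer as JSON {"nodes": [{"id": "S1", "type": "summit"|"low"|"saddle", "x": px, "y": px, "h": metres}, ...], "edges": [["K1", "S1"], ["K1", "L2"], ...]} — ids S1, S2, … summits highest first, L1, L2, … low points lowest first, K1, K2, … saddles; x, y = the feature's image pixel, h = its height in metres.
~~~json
{"nodes": [
{"id": "S1", "type": "summit", "x": 327, "y": 17, "h": 1338},
{"id": "S2", "type": "summit", "x": 533, "y": 78, "h": 1283},
{"id": "S3", "type": "summit", "x": 257, "y": 239, "h": 1282},
{"id": "L1", "type": "low", "x": 140, "y": 231, "h": 1063},
{"id": "K1", "type": "saddle", "x": 270, "y": 96, "h": 1188},
{"id": "K2", "type": "saddle", "x": 419, "y": 17, "h": 1164}],
"edges": [["K1", "S1"], ["K1", "S3"], ["K1", "L1"], ["K2", "S1"], ["K2", "S2"], ["K2", "L1"]]}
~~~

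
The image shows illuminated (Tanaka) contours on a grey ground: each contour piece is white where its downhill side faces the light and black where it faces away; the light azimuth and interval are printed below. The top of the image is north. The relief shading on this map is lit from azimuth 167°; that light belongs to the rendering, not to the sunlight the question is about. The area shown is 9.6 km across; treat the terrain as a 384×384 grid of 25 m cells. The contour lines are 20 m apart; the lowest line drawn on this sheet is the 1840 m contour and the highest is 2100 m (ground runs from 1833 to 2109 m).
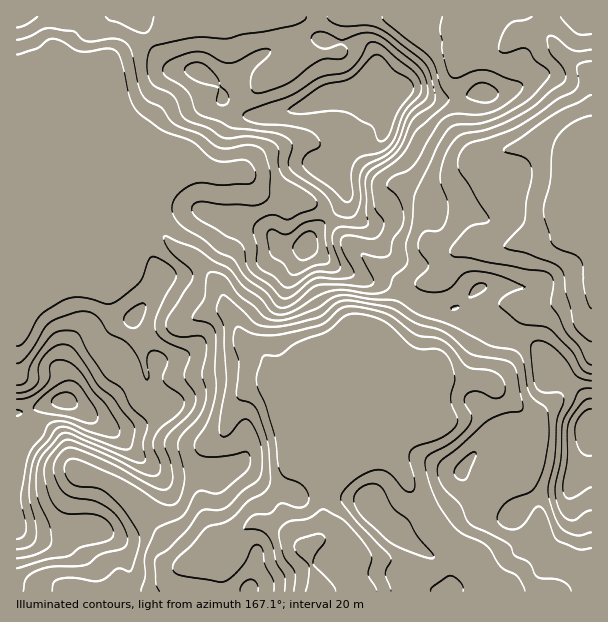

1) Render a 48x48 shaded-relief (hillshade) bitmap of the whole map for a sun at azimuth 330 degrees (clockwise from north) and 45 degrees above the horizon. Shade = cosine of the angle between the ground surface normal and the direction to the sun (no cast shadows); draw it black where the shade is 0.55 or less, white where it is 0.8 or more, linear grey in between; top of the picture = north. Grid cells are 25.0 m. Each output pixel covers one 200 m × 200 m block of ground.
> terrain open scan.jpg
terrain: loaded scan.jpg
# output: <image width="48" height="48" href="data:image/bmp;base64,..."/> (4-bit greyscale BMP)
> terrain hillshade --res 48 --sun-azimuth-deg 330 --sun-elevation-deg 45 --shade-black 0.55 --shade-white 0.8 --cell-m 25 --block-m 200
<image width="48" height="48" href="data:image/bmp;base64,Qk32BAAAAAAAAHYAAAAoAAAAMAAAADAAAAABAAQAAAAAAIAEAAATCwAAEwsAABAAAAAAAAAAAAAAABEREQAiIiIAMzMzAERERABVVVUAZmZmAHd3dwCIiIgAmZmZAKqqqgC7u7sAzMzMAN3d3QDu7u4A////AHd3d3eHeKvLvMuYd4iJmaq7u6mZmZh4mlVmZ3eId5q7vMupiImaqqqqqqqZmJmImkNFVmd3d3eau8uZmZqqqqqZmqmZmJqZmUVWdmZnZmZnmruYiaqqqZiJmpmZmZqpiFZ4mHd4d3ZmeKyoeImZmIiZqZh3h4qod3eKqqmZmHZmZnmodniIiJqpmZiIh2mod3iavMupmHZmZVd3dmeIiJqqmZmaqoiZd3iavMupiHZndlVniHiqupqrqZmqvKmpd1aJvLqYd3d3d1Vompm83KqqqYmau7vLh0V4qql2ZneJmHZoq6ms3bqqqpmZqrzdqENGiHZVZ4iaupdnmqmqvLurzLqImqvduGMjVURGeIiavLl3iZmZqru83uyYiavduYUiMzRmZnd4rLqHmZmZmqq83v7JiJvNuphCI1eIdlRWirqImZmZmZqqvN7cqZrNy5hjNniaqGRFabqYmZmZmZmZqrvNy6q+/dyoeJqaq5dlV6uZmZmZmZmZqqqrzKic///tuaupqrqHZoqZmZmZmZmZqruqu6h63+7tyqqpmqmYd3iZmZmZmZmZqrqpq7mIvt3MuqqpmZiHd4iIiZmZmZmZmqmHiruZq+7suqqpqqmHZ4iIeJmZmZmYiJh2eKuqmd79upqqqry5d4h3ZniZmZmHZ3iHeKy6qc3typqpmavLh4dlREV4mZh2VniZmry6qrzdy6qph3mrqIdjIjNGd3d2Zniaqrupmavd3LvLl2eImIiFIjMjM0Z4mZiJmZmpiJq8zLvMuGZ3iHd3QjMhEjaKvLqHiYiImJmqu6q7ynd3iIdoYiMiRWeJq8y5mamIiZmZmaqru5mId4h4hSJGeId4mrzcy8ypmamZmZqqu7qYd5qYl0RomId4mbzMzMzKqaqZmZmqqqmId5u6qnZ4h3d4mJqqq7u6qqqqqpmqqph3iJq7zadmZnZnh3iIiJmqqaqqqpqpqZmIiavMztplV4dniHiIh4iZmamaqZqqqaqpqqzcvNuGaJh3iIiZmIiZqaqZmZqqqru7u7zLqqqXZ5qImZmamYiZqqqpmZmqmqvMu7u6mHiYZomIiZmaqYiJqpqpmZmZmqu7qqu6l3iYZFd3eJmqqYiJqpmZmZmZqqqqmJmrqZqpYhRmZ4mqqpiJmpmZmZmZmZmZdmeau7qphRBWZmeJmqmZmZmZmZmZmYd3dkVnmqqZmFE2ZVVWZ4iZmZmZmZmpmIdmd1RFZ4iZmYMlVVRDRFZ4mZmZmZmpiJh3eImId3d4iZUTRVVDMzRWeJmZmZqpiJmZiJvMy5h3iJciRndlRDNFVpmZmZqqmIiZmZrN3ty6mJlkWKqZh1RFZpmZmZqqqYiJmpmrze7uyZqneLzLupdmd4mZmZmqu7qqq6mJq83e7Ku6iKvMu6qYdneJh3iau83cvMuZmqq87bu7qZmqu6qpdmZ3h1Z5qrzMu7y6qqmrzcu7qZmYmqmYdlVmeXZ4maqqqqu7u7u83cu6mZmYiZmIh2ZVeZiImZmamaqru8vN7ty6mZmZiIiImA=="/>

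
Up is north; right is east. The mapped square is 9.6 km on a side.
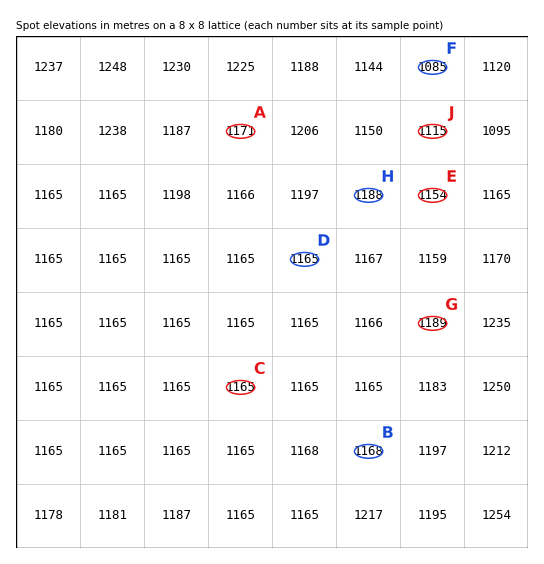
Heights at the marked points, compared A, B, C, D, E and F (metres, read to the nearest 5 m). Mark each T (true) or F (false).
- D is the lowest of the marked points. F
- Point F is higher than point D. F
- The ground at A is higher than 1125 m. T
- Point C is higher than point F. T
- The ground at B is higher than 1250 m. F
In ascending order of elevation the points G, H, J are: J H G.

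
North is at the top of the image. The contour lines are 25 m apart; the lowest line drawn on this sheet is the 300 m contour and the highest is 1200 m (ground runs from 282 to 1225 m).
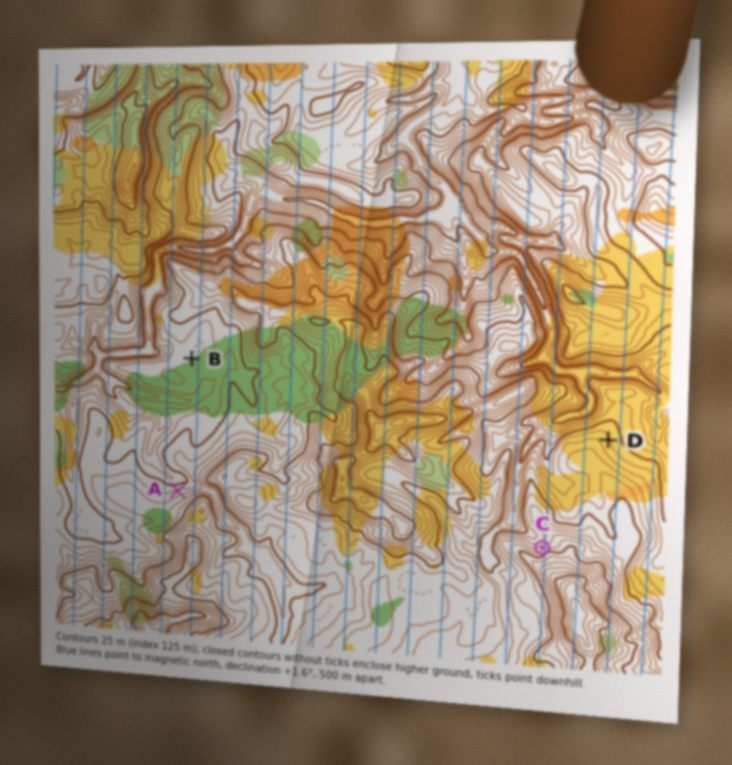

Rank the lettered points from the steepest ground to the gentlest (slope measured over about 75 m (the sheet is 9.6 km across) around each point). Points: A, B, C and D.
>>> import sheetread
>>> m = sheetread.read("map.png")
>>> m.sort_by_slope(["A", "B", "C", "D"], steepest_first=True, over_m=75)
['C', 'A', 'D', 'B']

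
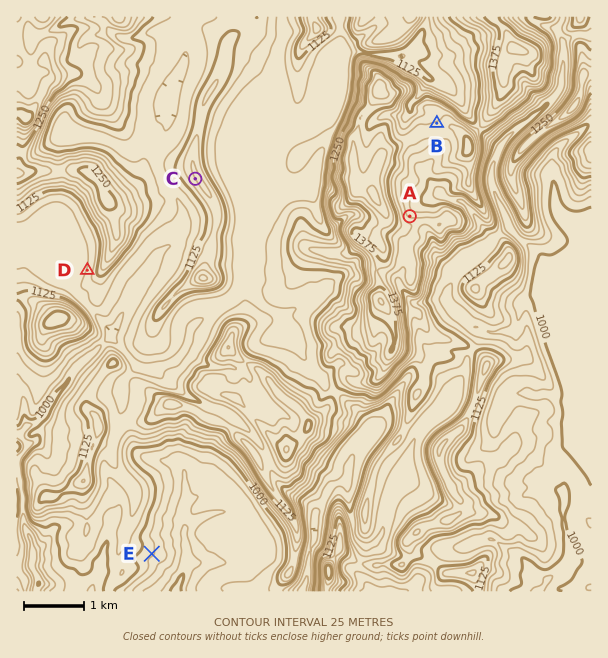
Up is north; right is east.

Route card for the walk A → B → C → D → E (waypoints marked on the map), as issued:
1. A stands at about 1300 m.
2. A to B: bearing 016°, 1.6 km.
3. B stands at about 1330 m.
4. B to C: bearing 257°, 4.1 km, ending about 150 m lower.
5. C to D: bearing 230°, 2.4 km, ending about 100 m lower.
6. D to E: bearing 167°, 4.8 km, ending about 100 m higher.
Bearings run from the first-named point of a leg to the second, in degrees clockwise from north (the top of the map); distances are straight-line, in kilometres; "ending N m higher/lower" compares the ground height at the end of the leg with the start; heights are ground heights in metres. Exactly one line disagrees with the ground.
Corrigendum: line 6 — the sense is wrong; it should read lower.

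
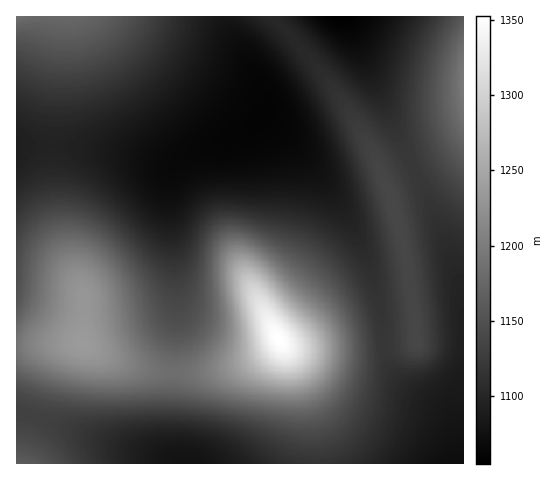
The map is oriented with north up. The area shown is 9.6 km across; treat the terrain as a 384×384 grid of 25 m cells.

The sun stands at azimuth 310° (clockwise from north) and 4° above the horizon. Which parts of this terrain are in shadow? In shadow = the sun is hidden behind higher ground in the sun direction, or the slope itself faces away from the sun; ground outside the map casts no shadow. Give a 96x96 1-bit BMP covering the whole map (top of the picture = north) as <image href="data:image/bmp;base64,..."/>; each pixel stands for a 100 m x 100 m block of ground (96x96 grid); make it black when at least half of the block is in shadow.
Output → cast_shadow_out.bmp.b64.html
<image width="96" height="96" href="data:image/bmp;base64,Qk2+BAAAAAAAAD4AAAAoAAAAYAAAAGAAAAABAAEAAAAAAIAEAAATCwAAEwsAAAIAAAAAAAAA////AAAAAAAAAAAAAAAAAAAAfwAAAAAAAAAAAAAB/wAAAAAAAAAAAAAP/wAAAAAAAAAAAAA//gAAAAAAAAAAAAD//gAAAAAAAAAAAAP//AAAAAAAAAAAAA///AAAAAAAAAAAAD///AAAAAAAAAAAAP//+AAAAAAAAAAAAf//8AAAAAAAAAAAB///8AAAAAAAAAAAH///4AAAAAAAAAAAf///4AAAAADAAAAB////wAAAAAGAAAAD////wAAAAAAAAAAD////gAAAAAAAAAAD////AAAAAAAAAAAB////AAAAAAAAAAAA///+AAAAAAAAAAAA///+AAAAAAAAAAAAf//8AAAAAAAAAAAAf//8AOAAAAAAAAAAP//4AOAAAAAAAAAAP//wAOAAAAAAAAAAH//wAAAAAAAAAAAAD//gAAAAAAAAAAAAAf/AAAAAAAAAAAAAAD+AAAAAAAAAAAAAAAYAAAAAAAAAAAAAAAAAAAAAAAAAAAAAAAAAAAAAAAAAAAAAAAAAAAAAAAAAAAAAAAAAAAAAAAAAAAAAAAAAAAAAAAAAAAAAAAAAAAAAAAAAAAAAAAAAAAAAAAAAAAAAAAAAAAAAAAAAAAAAAAAAAAAAAAAAAAAAAAAAAAAAAAAAAAAAAAAAAAAAAAAAAAAAAAAAAAAAAAAAAAAAAAAAAAAAAAAAAAAAAAAAAAAAAAAAAAAAAAAAAAAAAAAAAAAAAAAAAAAAAAAAAAAAAAAAAAAAAAAAAAAAAAAAAAAAAAAAAAAAAAAAAAAAAAAAAAAAAAAAAAAAAAAAAAAAAAAAAAAAAAAAAAAAAAAAAAAAAAAAAAAAAAAAAAAAAAAAAAAAAAAAAAAAAAAAAAAAAAAAAAAAAAAAAAAAAAAAAAAAAAAAAAAAAAAAAAAAAAAAAAAAAAAAAAAAAAAAAAAAAAAAAAAAAAAAAAAAAAAAAAAAAAAAAAAAAAAAAAAAAAAAAAAAAAAAAAAAAAAAAAAAAAAAAAAAAAAAAAAAAAAAAAAAAAAAAAAAAAAAAAAAAAAAAAAAAAAAAAAAAAAAAAAAAAAAAAAAAAAAAAAAAAAAAAAAAAAAAAAAAAAAAAAAAAAAAAAAAAAAAAAAAAAAAAAAAAAAAAAAAAAAAAAAAAAAAAAAAAAAAAAAAAAAAAAAAAAAAAAAAAAAAAAAAAAAAAAAAAAAAAAAAAAAAAAAAAAAAAAAAAAAAAAAAAAAAAAAAAAAAAAAAAAAAAAAAAAAAAAAAAAAAAAAAAAAAAAAAAAAAAAAAAAAAAAAAAAAAAAAAAAAAAAAAAAAAAAAAAAAAAAAAAAAAAAAAAAAAAAAAAAAAAAAAAAAAAAAAAAAAAAAAAAAAAAAAAAAAAAAAAAAAAAAAAAAAAAAAAAAAAAAAAAAAAAAAAAAAAAAAAAAAAAAAAAAAAAAAAAAAAAAAAAAAAAAAAAAAAAAAAAAAAAAAAAAAAAAAAAAAAAAAAAAAAAAAAAAAAAAAAAAAAAAAAAAAAAAAAAAAAAAAAAAAAAAAAAAAACAAAAAAAAAAAAAAAA="/>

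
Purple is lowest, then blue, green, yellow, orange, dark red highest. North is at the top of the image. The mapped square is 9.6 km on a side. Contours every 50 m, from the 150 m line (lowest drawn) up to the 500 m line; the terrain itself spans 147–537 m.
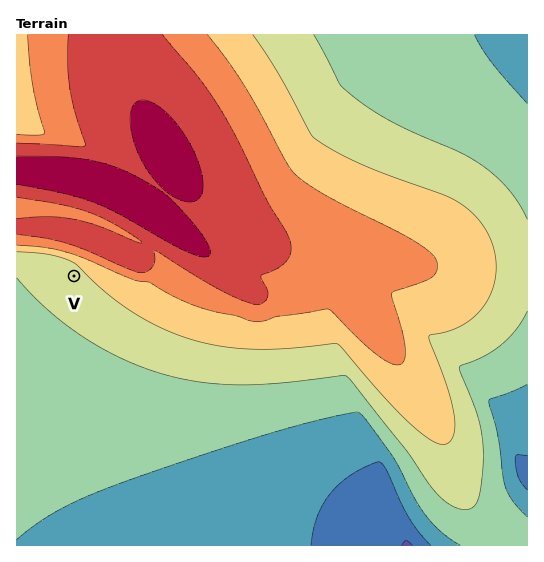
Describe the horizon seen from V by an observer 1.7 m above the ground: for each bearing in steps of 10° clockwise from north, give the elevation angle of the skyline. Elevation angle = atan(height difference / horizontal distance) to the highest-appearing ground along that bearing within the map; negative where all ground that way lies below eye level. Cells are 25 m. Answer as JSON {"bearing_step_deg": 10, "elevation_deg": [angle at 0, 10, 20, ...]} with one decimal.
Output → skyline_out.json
{"bearing_step_deg": 10, "elevation_deg": [11.0, 11.5, 11.7, 11.7, 11.3, 10.6, 9.6, 8.3, 6.6, 4.3, 2.0, 1.4, 0.7, 0.0, -0.6, -1.1, -1.1, -1.1, -1.1, -1.0, -1.5, -1.9, -2.2, -2.3, -2.4, -2.4, -2.3, -2.1, -1.8, -0.9, 3.4, 5.3, 6.7, 8.0, 9.2, 10.2]}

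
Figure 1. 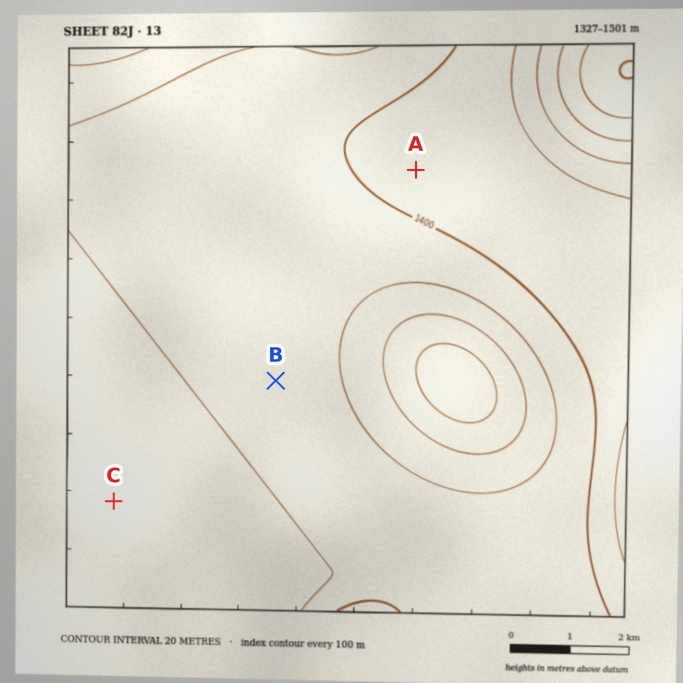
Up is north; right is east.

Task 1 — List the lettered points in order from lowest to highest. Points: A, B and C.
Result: C B A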